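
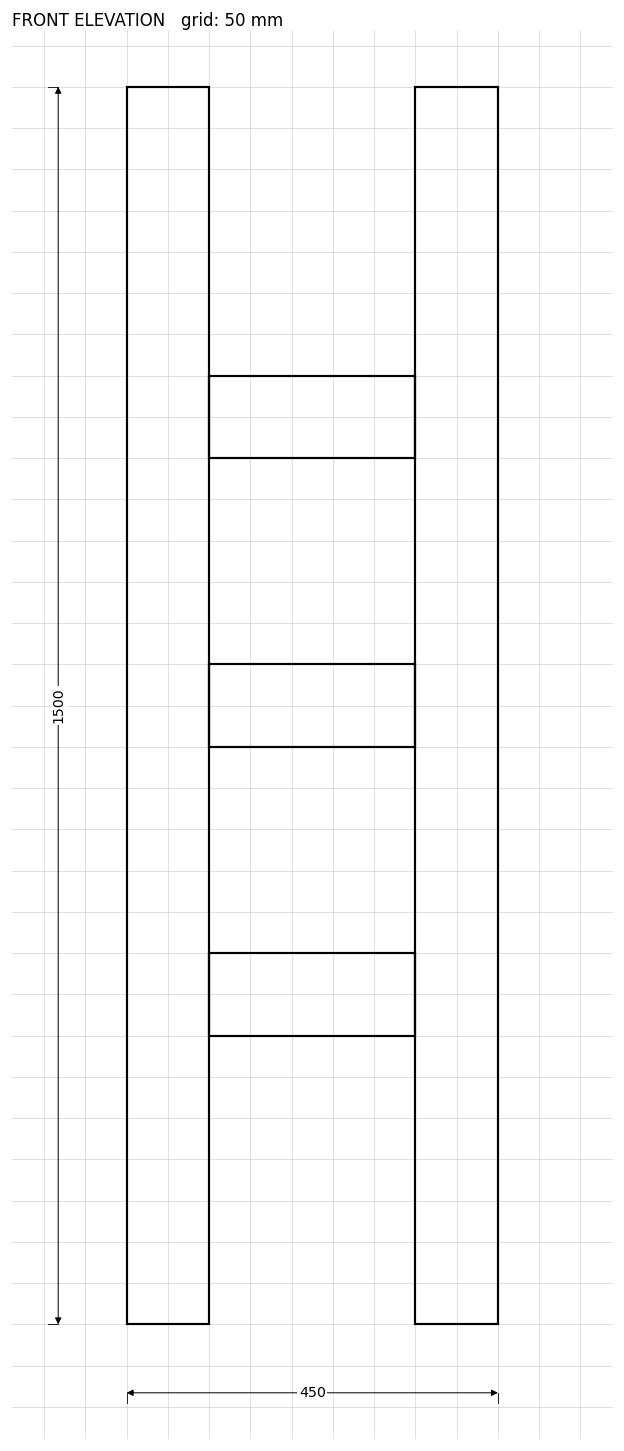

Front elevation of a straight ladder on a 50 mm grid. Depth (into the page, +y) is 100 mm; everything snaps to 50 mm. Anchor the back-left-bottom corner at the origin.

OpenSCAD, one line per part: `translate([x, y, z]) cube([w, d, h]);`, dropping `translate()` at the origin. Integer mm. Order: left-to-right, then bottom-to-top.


cube([100, 100, 1500]);
translate([100, 0, 350]) cube([250, 100, 100]);
translate([100, 0, 700]) cube([250, 100, 100]);
translate([100, 0, 1050]) cube([250, 100, 100]);
translate([350, 0, 0]) cube([100, 100, 1500]);


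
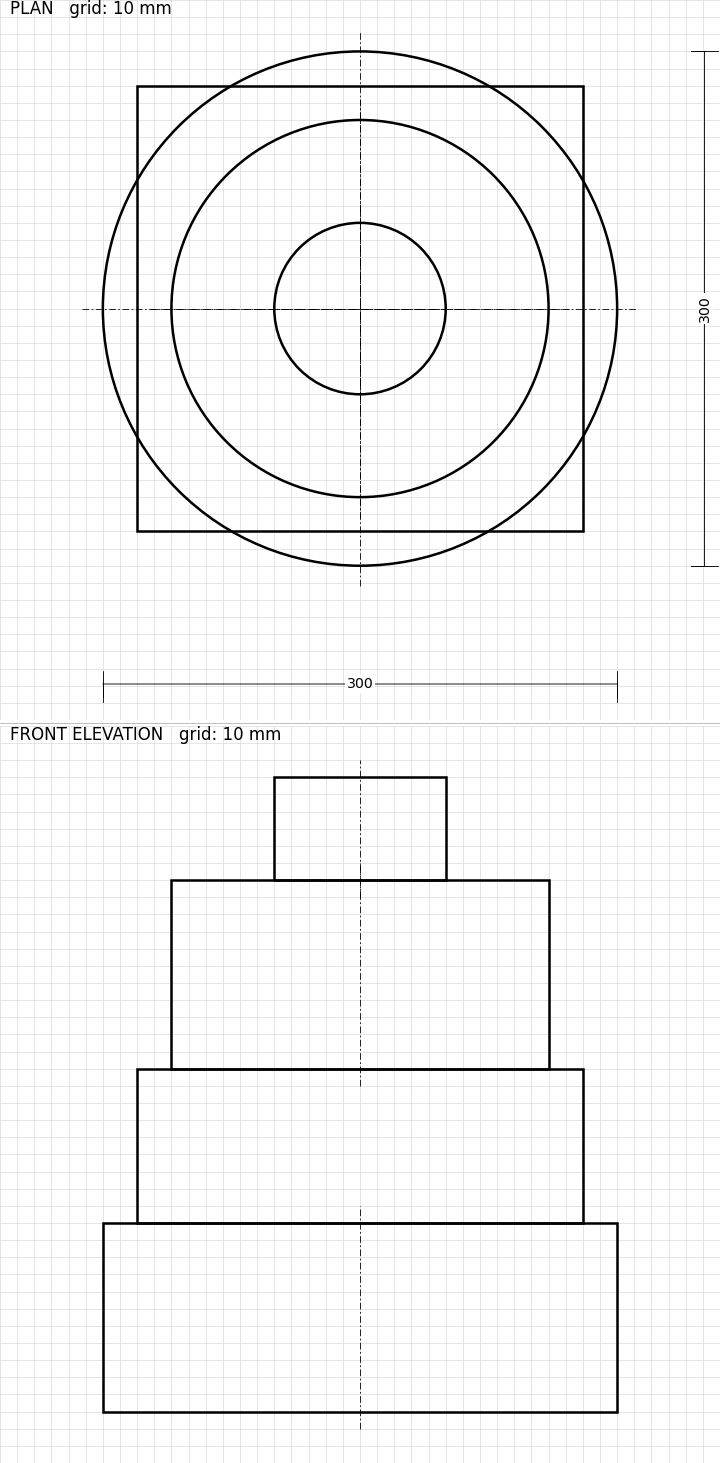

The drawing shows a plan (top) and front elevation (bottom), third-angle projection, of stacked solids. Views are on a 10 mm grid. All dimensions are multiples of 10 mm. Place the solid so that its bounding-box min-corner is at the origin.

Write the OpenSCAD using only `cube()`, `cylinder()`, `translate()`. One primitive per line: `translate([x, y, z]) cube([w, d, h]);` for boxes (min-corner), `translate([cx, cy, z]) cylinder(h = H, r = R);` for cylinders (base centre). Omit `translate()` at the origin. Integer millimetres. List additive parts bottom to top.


translate([150, 150, 0]) cylinder(h = 110, r = 150);
translate([20, 20, 110]) cube([260, 260, 90]);
translate([150, 150, 200]) cylinder(h = 110, r = 110);
translate([150, 150, 310]) cylinder(h = 60, r = 50);


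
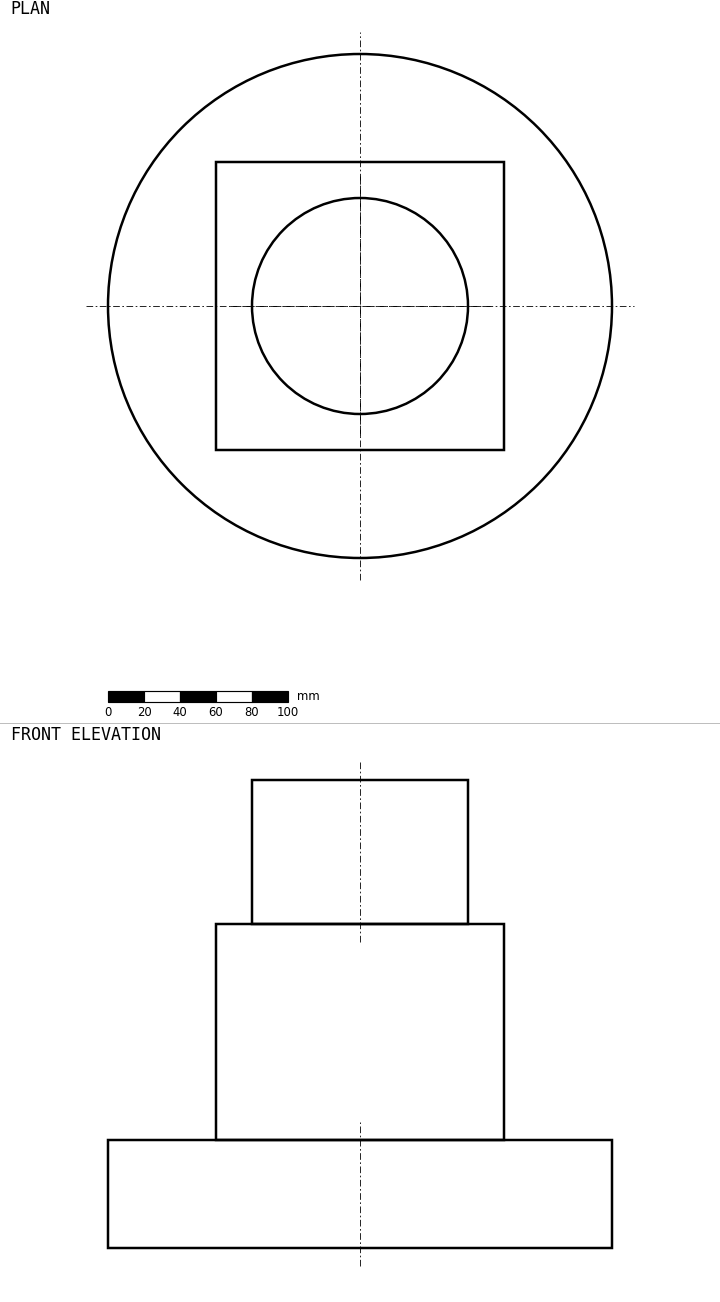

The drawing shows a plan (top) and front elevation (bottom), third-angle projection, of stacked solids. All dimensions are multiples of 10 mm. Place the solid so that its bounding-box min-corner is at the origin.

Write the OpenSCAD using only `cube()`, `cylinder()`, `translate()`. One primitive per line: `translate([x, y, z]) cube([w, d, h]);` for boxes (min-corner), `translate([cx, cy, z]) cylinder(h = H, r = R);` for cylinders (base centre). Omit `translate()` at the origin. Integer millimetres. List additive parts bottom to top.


translate([140, 140, 0]) cylinder(h = 60, r = 140);
translate([60, 60, 60]) cube([160, 160, 120]);
translate([140, 140, 180]) cylinder(h = 80, r = 60);


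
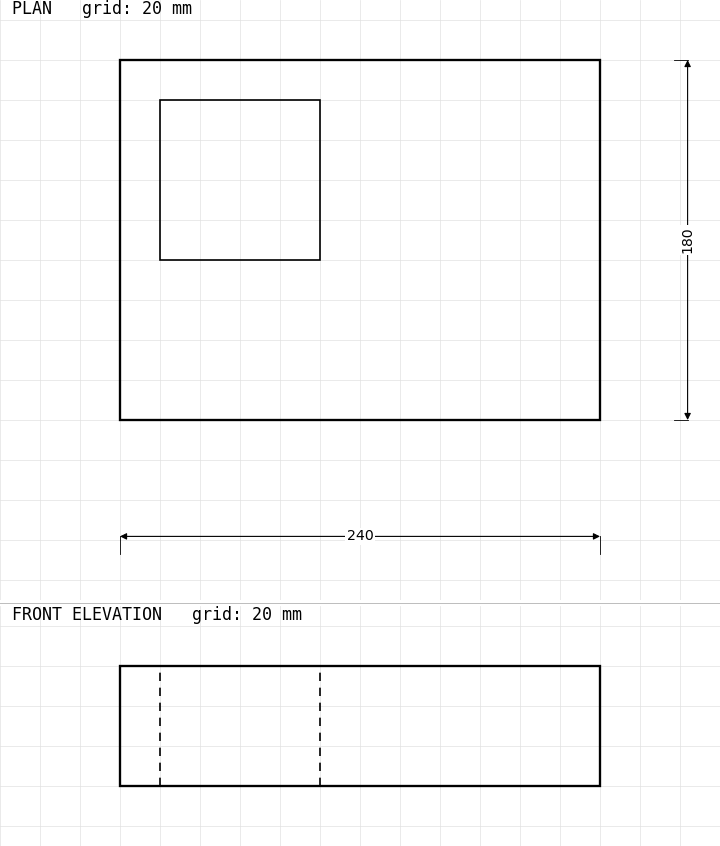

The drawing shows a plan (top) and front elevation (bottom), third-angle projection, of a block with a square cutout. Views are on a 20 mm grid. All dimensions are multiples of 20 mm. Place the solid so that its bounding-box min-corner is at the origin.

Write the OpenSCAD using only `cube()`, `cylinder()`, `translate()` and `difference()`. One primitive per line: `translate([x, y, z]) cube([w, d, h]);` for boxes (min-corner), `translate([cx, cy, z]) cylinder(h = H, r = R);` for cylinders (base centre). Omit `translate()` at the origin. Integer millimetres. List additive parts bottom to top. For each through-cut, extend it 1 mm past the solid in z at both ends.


difference() {
  cube([240, 180, 60]);
  translate([20, 80, -1]) cube([80, 80, 62]);
}


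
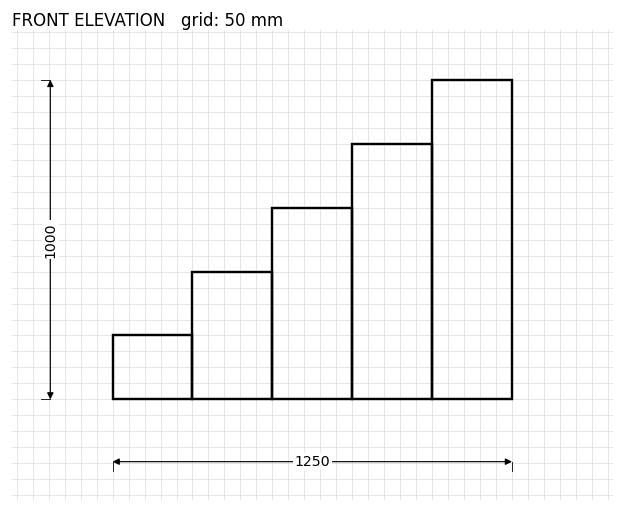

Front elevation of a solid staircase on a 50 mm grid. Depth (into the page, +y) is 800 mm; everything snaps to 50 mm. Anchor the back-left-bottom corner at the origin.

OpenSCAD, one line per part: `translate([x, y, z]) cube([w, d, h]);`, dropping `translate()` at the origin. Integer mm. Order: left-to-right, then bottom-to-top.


cube([250, 800, 200]);
translate([250, 0, 0]) cube([250, 800, 400]);
translate([500, 0, 0]) cube([250, 800, 600]);
translate([750, 0, 0]) cube([250, 800, 800]);
translate([1000, 0, 0]) cube([250, 800, 1000]);


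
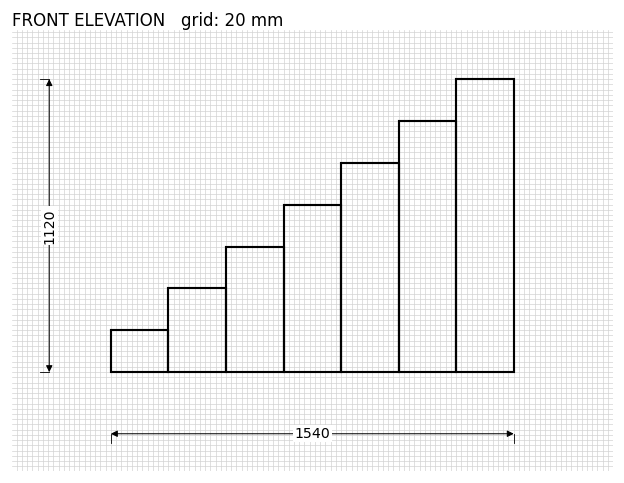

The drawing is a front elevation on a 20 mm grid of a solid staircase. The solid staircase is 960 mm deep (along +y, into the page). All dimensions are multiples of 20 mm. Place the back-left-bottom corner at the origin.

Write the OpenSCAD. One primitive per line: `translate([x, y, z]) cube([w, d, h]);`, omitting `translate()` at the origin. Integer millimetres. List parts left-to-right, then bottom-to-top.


cube([220, 960, 160]);
translate([220, 0, 0]) cube([220, 960, 320]);
translate([440, 0, 0]) cube([220, 960, 480]);
translate([660, 0, 0]) cube([220, 960, 640]);
translate([880, 0, 0]) cube([220, 960, 800]);
translate([1100, 0, 0]) cube([220, 960, 960]);
translate([1320, 0, 0]) cube([220, 960, 1120]);


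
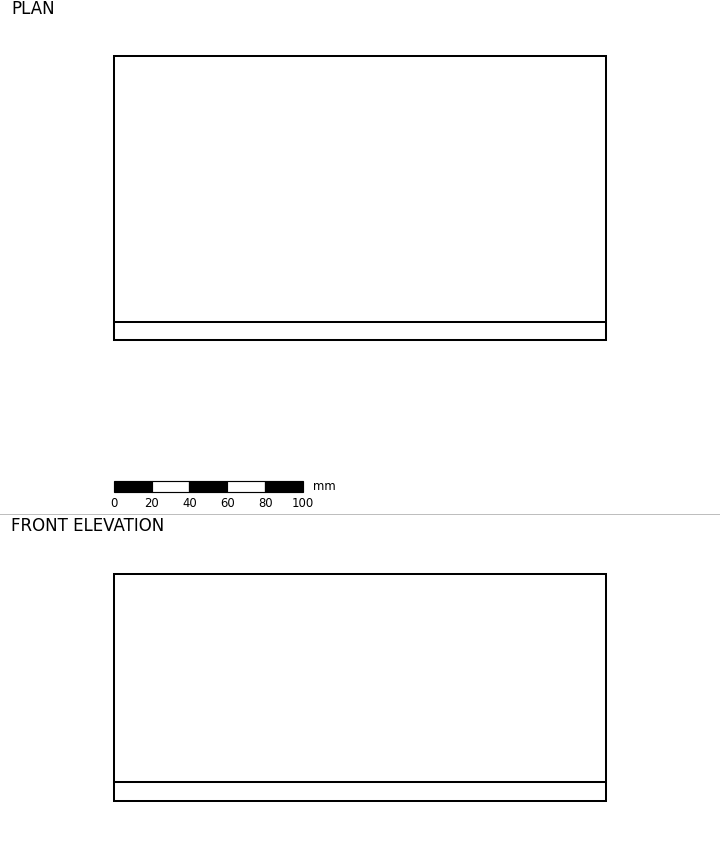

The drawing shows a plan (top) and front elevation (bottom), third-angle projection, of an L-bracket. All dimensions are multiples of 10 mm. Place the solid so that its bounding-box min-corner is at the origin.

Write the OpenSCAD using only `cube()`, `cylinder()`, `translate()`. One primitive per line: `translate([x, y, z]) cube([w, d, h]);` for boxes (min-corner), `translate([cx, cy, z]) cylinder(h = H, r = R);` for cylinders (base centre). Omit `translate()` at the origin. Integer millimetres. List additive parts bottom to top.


cube([260, 150, 10]);
translate([0, 0, 10]) cube([260, 10, 110]);


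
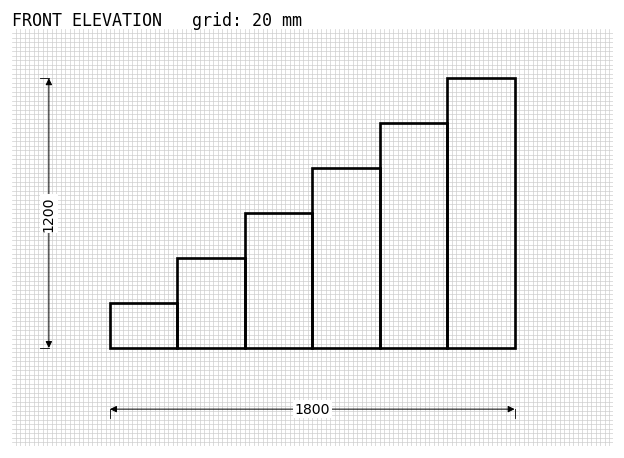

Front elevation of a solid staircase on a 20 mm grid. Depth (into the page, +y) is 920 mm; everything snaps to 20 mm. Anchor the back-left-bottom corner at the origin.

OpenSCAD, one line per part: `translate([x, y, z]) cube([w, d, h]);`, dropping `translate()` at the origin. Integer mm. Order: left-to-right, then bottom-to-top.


cube([300, 920, 200]);
translate([300, 0, 0]) cube([300, 920, 400]);
translate([600, 0, 0]) cube([300, 920, 600]);
translate([900, 0, 0]) cube([300, 920, 800]);
translate([1200, 0, 0]) cube([300, 920, 1000]);
translate([1500, 0, 0]) cube([300, 920, 1200]);


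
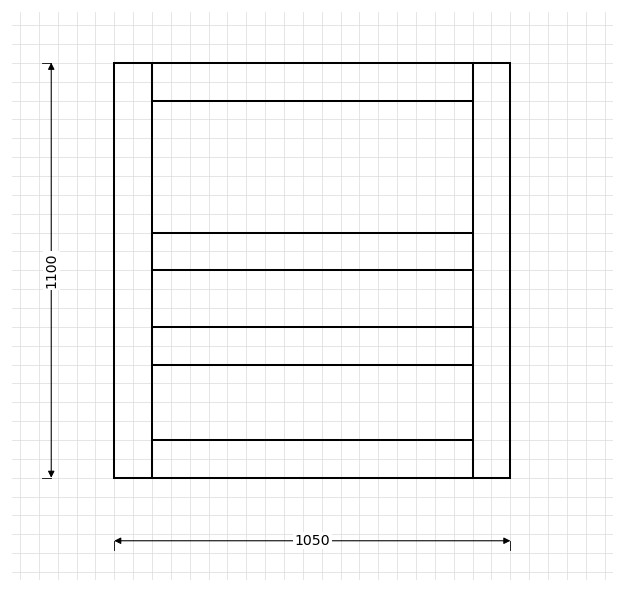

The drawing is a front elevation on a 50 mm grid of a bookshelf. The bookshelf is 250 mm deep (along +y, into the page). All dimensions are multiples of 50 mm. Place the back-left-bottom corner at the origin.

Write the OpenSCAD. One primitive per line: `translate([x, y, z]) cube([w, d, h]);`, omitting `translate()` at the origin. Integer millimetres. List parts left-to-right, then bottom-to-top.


cube([100, 250, 1100]);
translate([100, 0, 0]) cube([850, 250, 100]);
translate([100, 0, 300]) cube([850, 250, 100]);
translate([100, 0, 550]) cube([850, 250, 100]);
translate([100, 0, 1000]) cube([850, 250, 100]);
translate([950, 0, 0]) cube([100, 250, 1100]);


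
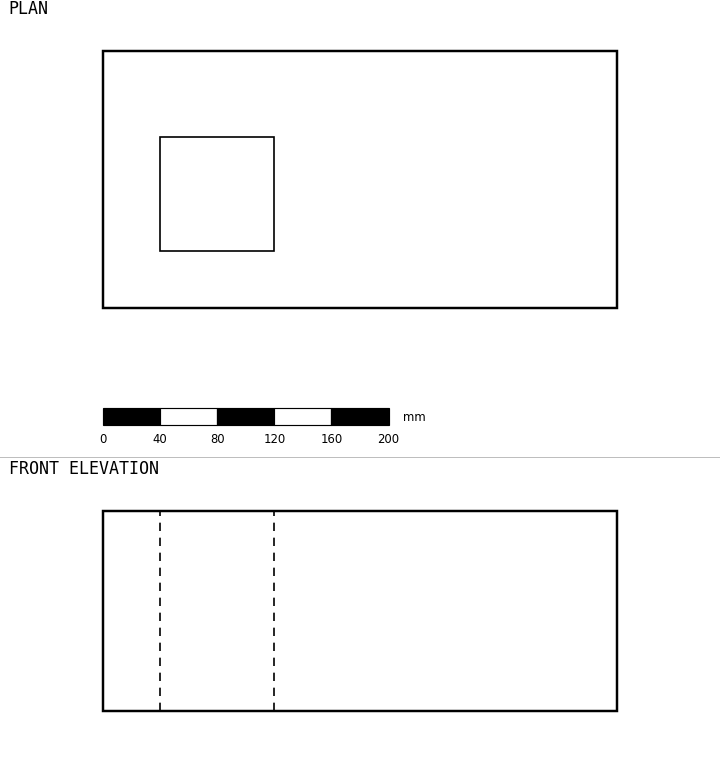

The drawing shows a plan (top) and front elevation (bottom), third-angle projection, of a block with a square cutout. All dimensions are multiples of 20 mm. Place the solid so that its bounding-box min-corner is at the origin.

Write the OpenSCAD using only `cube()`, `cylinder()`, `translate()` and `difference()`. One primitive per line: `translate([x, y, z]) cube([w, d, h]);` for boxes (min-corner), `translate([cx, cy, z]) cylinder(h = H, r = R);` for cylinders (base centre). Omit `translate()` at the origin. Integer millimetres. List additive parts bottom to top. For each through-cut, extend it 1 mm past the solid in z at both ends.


difference() {
  cube([360, 180, 140]);
  translate([40, 40, -1]) cube([80, 80, 142]);
}


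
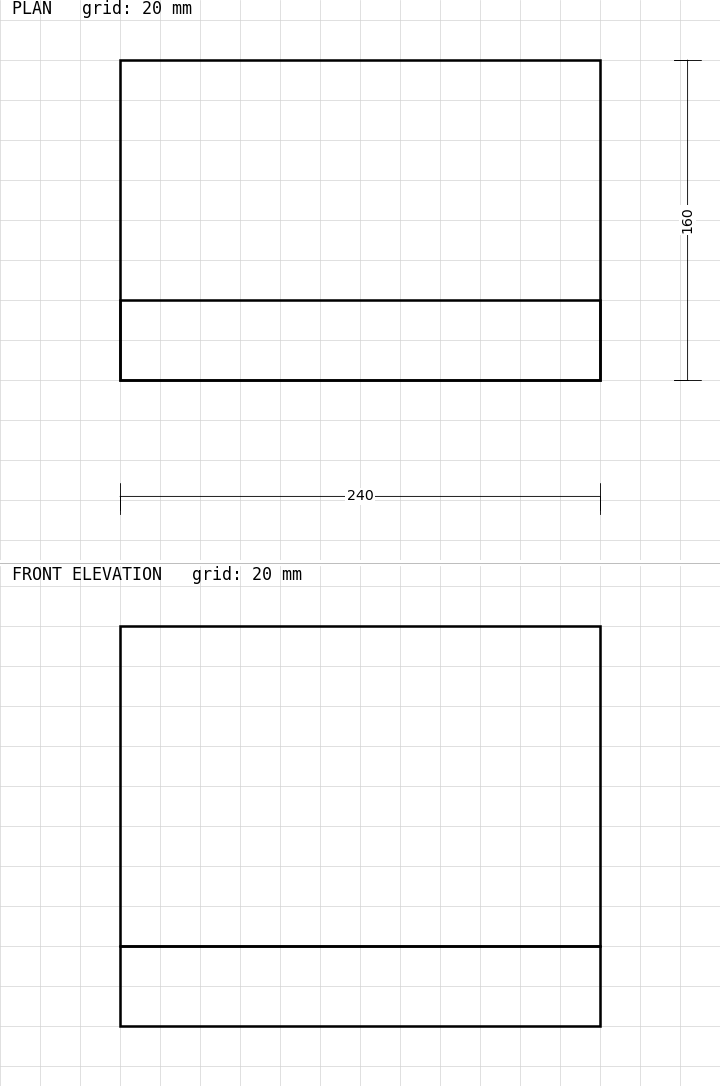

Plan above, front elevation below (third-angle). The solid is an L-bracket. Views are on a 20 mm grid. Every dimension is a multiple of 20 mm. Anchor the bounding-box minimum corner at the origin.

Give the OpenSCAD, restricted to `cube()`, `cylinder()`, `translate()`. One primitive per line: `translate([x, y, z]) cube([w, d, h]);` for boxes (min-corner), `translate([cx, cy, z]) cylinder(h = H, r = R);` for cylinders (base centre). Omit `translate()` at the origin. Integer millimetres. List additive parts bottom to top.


cube([240, 160, 40]);
translate([0, 0, 40]) cube([240, 40, 160]);


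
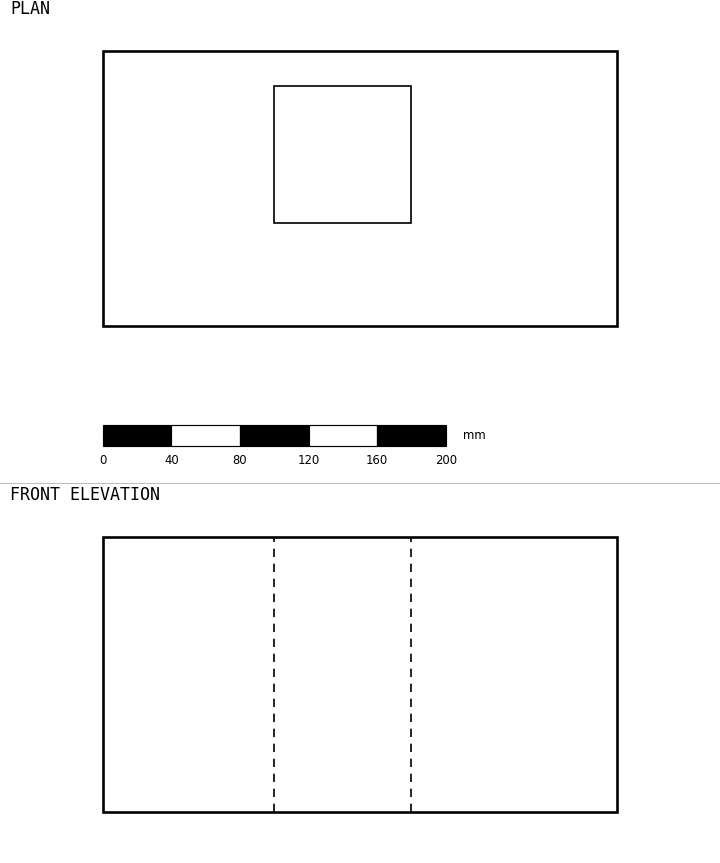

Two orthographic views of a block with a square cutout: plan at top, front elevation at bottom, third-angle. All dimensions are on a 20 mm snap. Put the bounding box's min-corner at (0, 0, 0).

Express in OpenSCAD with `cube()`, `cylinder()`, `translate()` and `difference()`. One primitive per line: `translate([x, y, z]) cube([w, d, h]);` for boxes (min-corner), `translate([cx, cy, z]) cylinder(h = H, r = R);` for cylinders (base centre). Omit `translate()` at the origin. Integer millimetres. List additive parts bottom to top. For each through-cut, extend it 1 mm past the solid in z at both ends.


difference() {
  cube([300, 160, 160]);
  translate([100, 60, -1]) cube([80, 80, 162]);
}


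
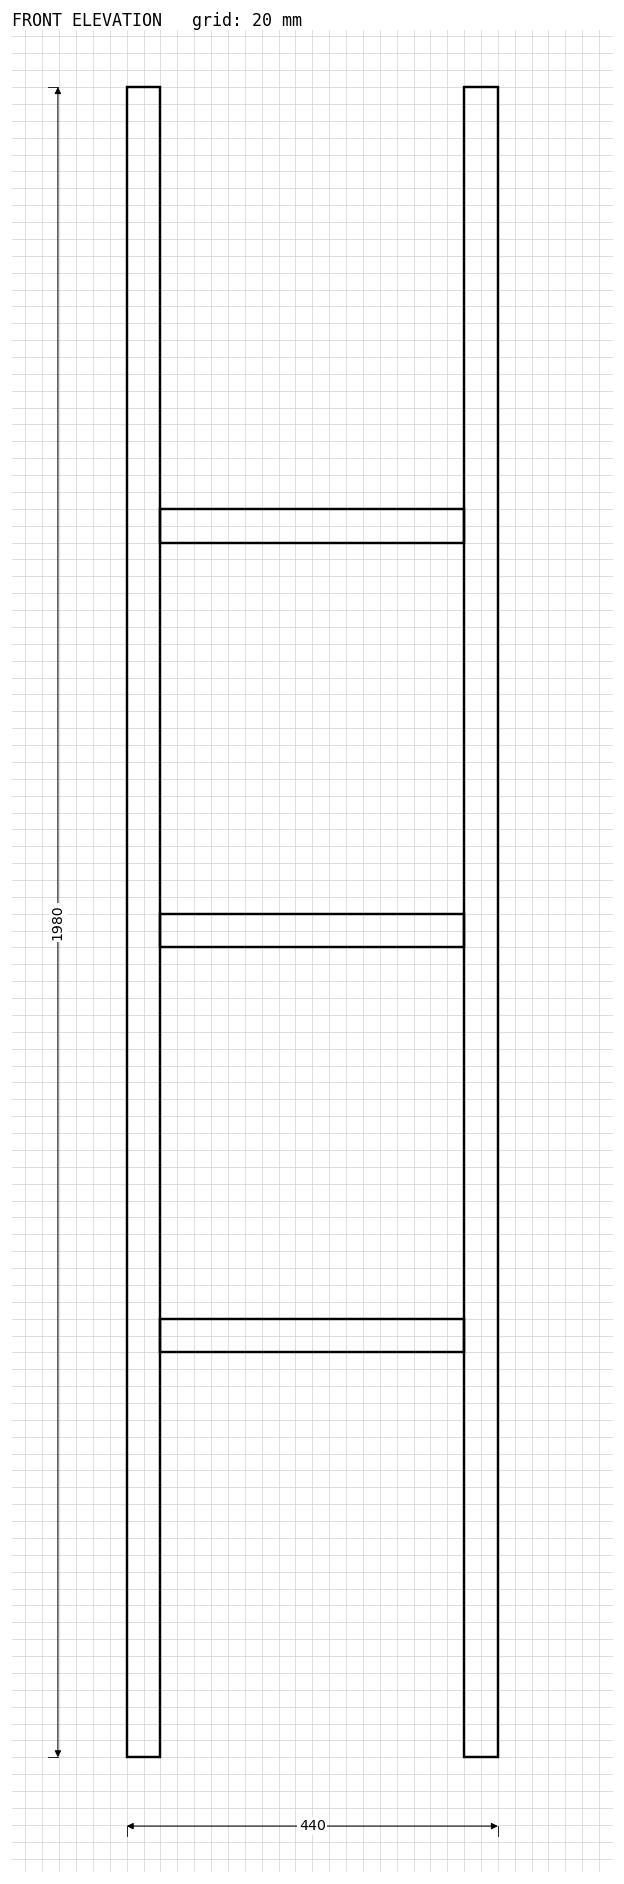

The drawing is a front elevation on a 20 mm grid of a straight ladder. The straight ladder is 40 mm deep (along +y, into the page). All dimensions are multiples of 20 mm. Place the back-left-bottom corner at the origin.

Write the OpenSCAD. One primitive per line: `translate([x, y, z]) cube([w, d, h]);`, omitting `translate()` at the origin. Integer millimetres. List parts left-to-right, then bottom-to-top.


cube([40, 40, 1980]);
translate([40, 0, 480]) cube([360, 40, 40]);
translate([40, 0, 960]) cube([360, 40, 40]);
translate([40, 0, 1440]) cube([360, 40, 40]);
translate([400, 0, 0]) cube([40, 40, 1980]);


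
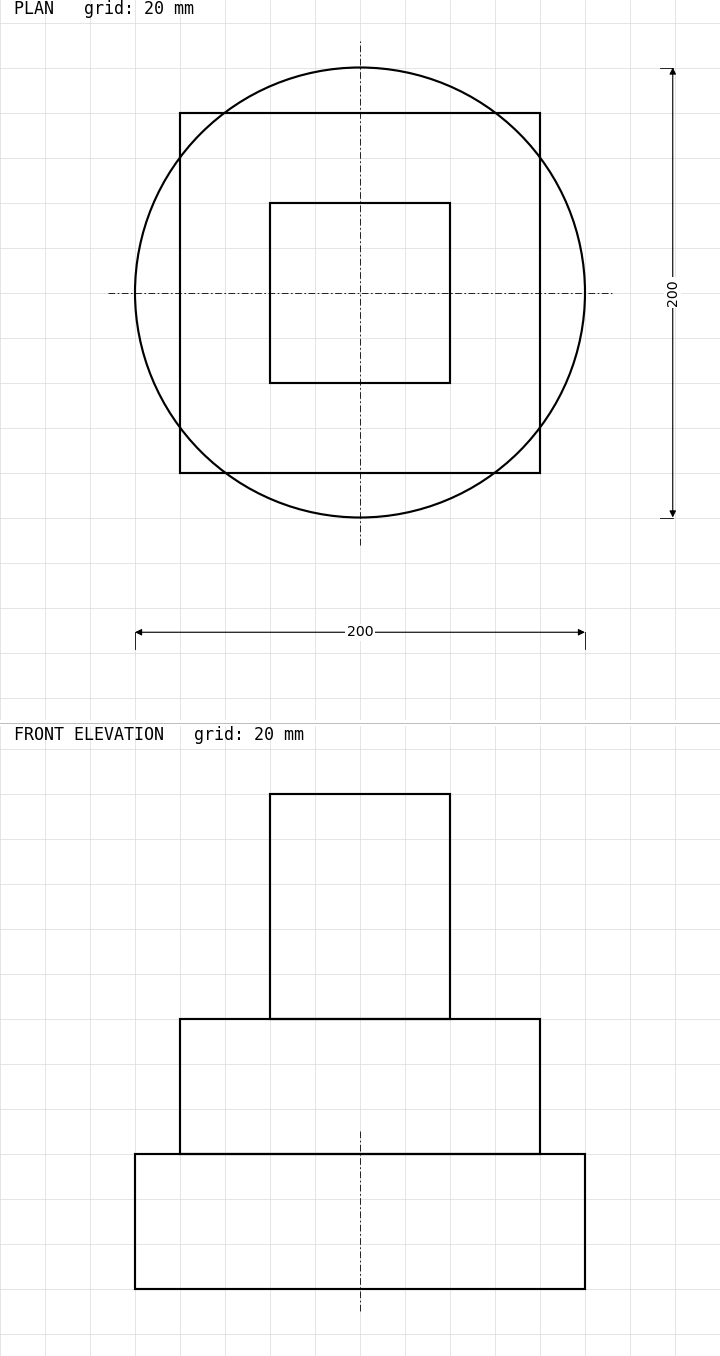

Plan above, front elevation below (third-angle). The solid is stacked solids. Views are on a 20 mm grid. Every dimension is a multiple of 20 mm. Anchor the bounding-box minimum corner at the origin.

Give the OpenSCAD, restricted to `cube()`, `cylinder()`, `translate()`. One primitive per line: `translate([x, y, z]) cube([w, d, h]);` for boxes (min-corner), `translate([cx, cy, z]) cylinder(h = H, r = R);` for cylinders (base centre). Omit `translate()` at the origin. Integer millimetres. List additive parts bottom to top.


translate([100, 100, 0]) cylinder(h = 60, r = 100);
translate([20, 20, 60]) cube([160, 160, 60]);
translate([60, 60, 120]) cube([80, 80, 100]);


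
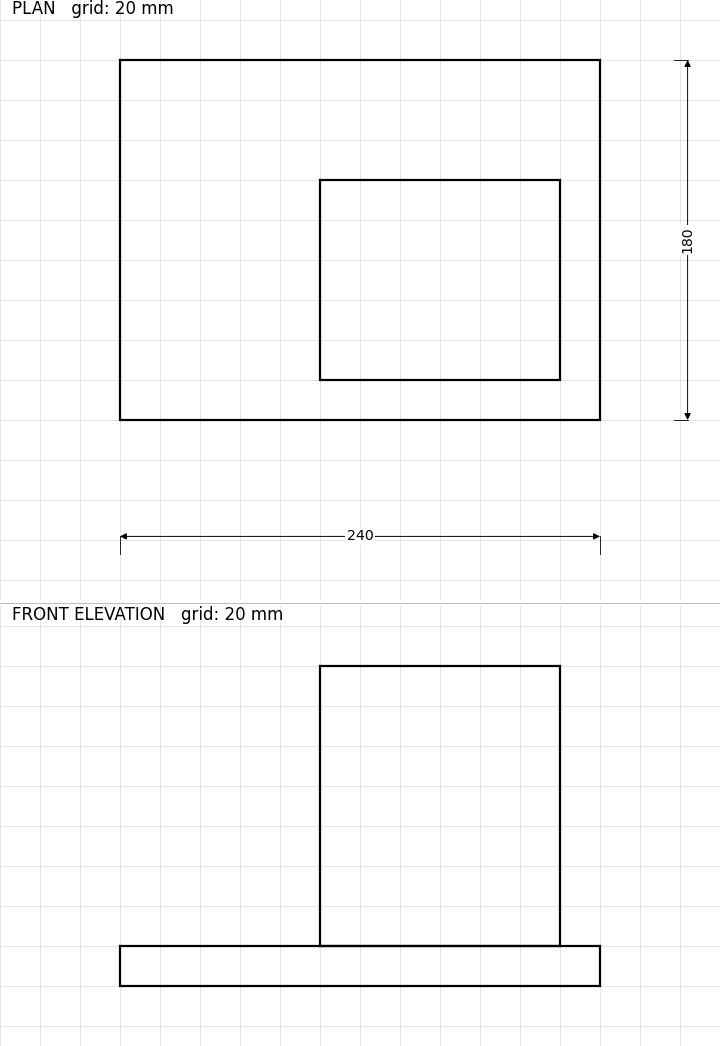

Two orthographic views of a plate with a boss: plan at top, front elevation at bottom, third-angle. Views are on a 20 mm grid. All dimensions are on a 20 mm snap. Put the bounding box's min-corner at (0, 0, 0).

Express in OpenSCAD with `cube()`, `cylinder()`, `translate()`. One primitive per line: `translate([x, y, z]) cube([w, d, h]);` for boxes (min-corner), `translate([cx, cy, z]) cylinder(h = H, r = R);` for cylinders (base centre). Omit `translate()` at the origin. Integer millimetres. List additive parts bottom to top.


cube([240, 180, 20]);
translate([100, 20, 20]) cube([120, 100, 140]);


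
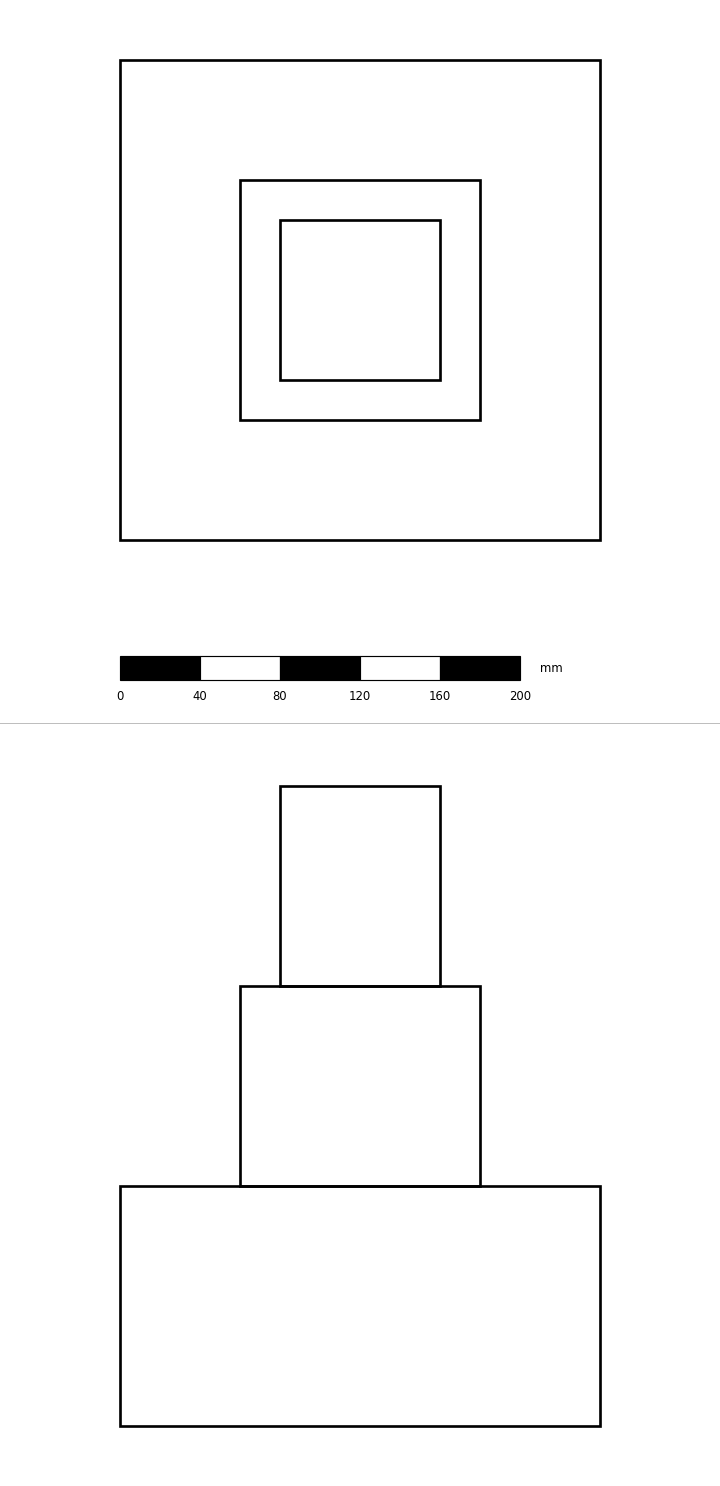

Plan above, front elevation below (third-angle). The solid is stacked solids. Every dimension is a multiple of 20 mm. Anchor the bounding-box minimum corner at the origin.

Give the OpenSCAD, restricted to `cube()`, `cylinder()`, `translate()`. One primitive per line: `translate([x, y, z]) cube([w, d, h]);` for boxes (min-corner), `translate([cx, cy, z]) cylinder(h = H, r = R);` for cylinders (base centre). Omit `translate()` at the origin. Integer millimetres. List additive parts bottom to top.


cube([240, 240, 120]);
translate([60, 60, 120]) cube([120, 120, 100]);
translate([80, 80, 220]) cube([80, 80, 100]);


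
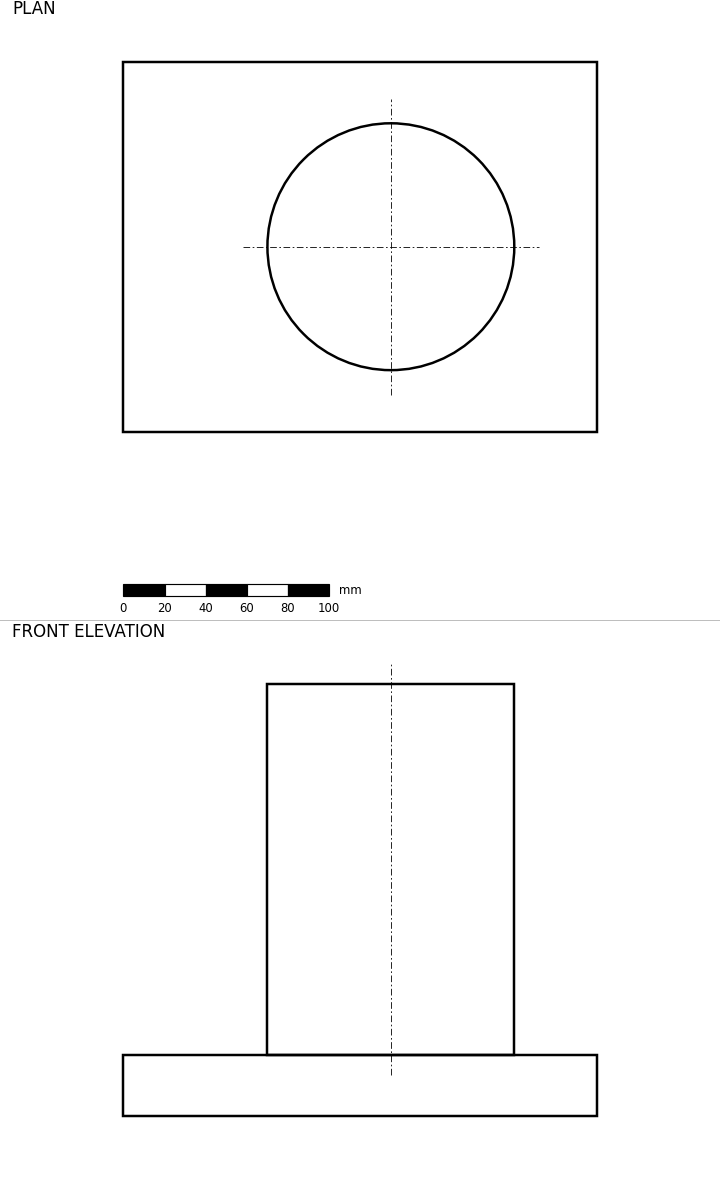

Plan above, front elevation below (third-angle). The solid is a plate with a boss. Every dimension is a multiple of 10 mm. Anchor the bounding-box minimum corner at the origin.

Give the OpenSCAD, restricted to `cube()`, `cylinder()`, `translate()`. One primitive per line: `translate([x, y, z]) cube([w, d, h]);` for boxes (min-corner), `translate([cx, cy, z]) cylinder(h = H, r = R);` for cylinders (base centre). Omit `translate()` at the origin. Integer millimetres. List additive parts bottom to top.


cube([230, 180, 30]);
translate([130, 90, 30]) cylinder(h = 180, r = 60);


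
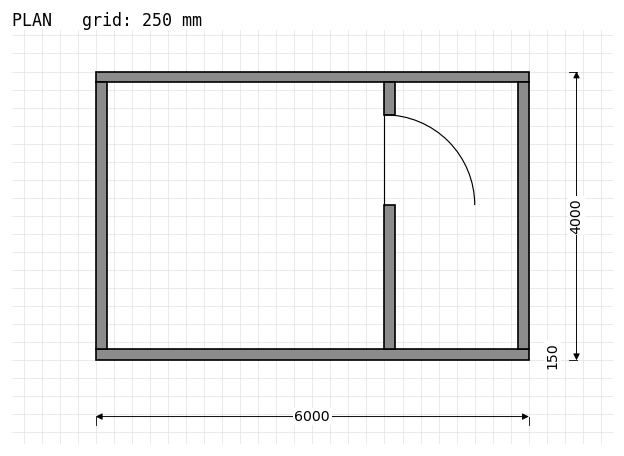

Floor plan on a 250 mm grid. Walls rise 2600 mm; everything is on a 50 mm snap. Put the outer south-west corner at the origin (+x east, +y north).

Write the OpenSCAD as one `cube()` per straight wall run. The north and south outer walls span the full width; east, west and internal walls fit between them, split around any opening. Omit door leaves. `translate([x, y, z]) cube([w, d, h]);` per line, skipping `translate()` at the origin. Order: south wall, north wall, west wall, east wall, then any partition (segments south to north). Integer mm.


cube([6000, 150, 2600]);
translate([0, 3850, 0]) cube([6000, 150, 2600]);
translate([0, 150, 0]) cube([150, 3700, 2600]);
translate([5850, 150, 0]) cube([150, 3700, 2600]);
translate([4000, 150, 0]) cube([150, 2000, 2600]);
translate([4000, 3400, 0]) cube([150, 450, 2600]);


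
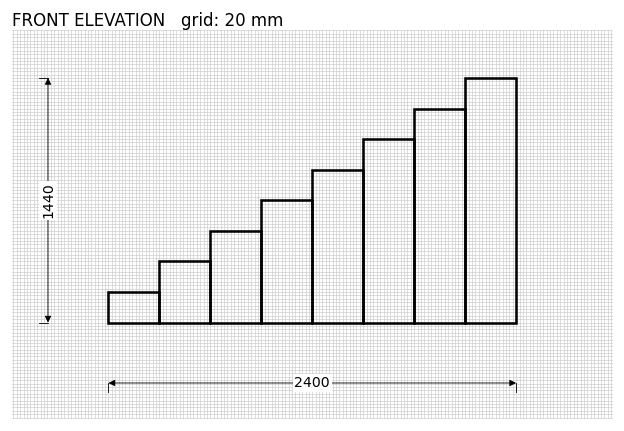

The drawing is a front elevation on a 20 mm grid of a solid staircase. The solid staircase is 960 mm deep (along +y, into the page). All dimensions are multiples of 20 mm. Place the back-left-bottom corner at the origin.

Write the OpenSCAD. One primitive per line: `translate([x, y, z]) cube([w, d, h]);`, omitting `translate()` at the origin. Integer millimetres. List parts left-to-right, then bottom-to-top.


cube([300, 960, 180]);
translate([300, 0, 0]) cube([300, 960, 360]);
translate([600, 0, 0]) cube([300, 960, 540]);
translate([900, 0, 0]) cube([300, 960, 720]);
translate([1200, 0, 0]) cube([300, 960, 900]);
translate([1500, 0, 0]) cube([300, 960, 1080]);
translate([1800, 0, 0]) cube([300, 960, 1260]);
translate([2100, 0, 0]) cube([300, 960, 1440]);


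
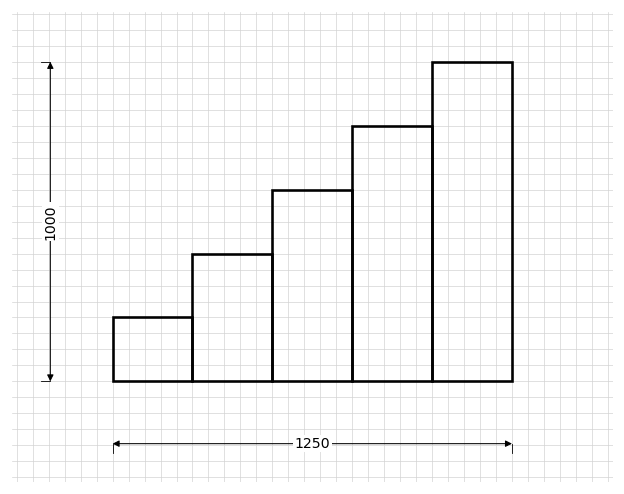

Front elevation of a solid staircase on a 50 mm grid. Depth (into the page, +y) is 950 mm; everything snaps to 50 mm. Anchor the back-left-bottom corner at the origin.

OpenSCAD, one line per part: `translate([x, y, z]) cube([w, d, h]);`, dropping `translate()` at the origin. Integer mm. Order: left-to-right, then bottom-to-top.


cube([250, 950, 200]);
translate([250, 0, 0]) cube([250, 950, 400]);
translate([500, 0, 0]) cube([250, 950, 600]);
translate([750, 0, 0]) cube([250, 950, 800]);
translate([1000, 0, 0]) cube([250, 950, 1000]);


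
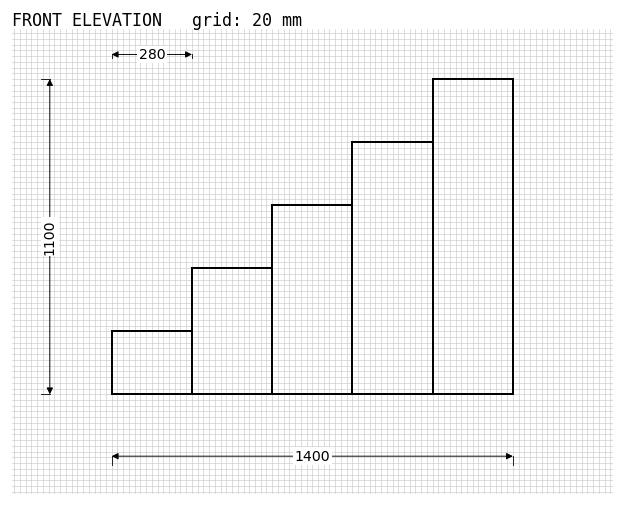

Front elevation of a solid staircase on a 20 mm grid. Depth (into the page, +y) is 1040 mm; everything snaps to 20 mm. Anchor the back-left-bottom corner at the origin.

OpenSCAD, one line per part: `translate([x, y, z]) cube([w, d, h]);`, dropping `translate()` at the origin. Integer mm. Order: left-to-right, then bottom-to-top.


cube([280, 1040, 220]);
translate([280, 0, 0]) cube([280, 1040, 440]);
translate([560, 0, 0]) cube([280, 1040, 660]);
translate([840, 0, 0]) cube([280, 1040, 880]);
translate([1120, 0, 0]) cube([280, 1040, 1100]);


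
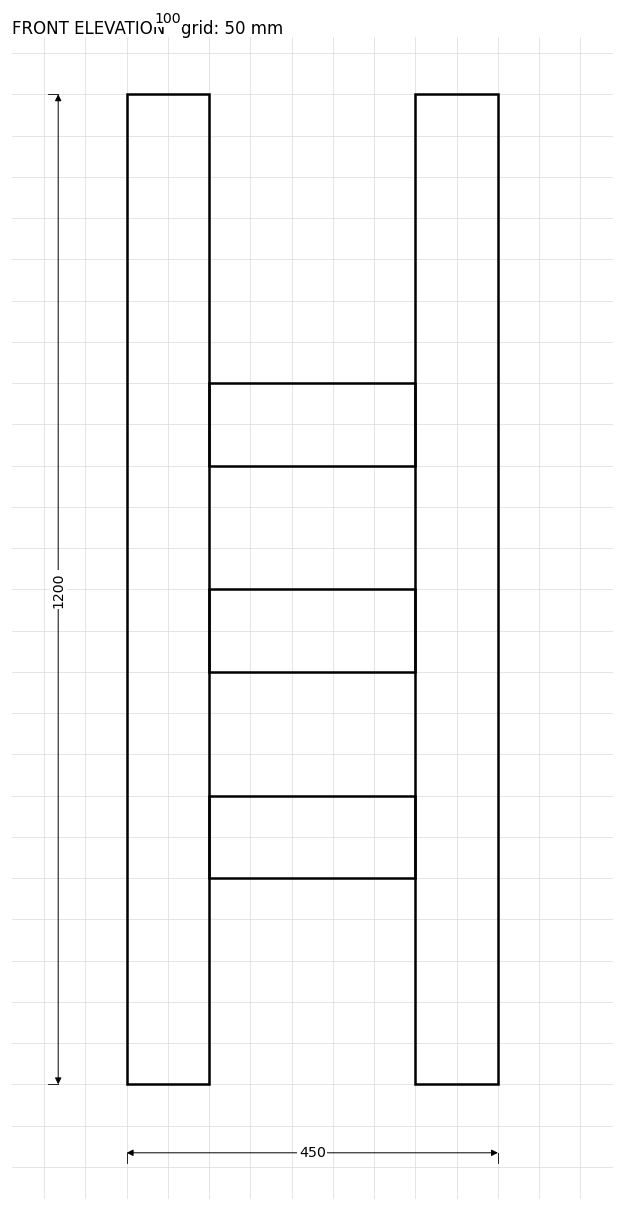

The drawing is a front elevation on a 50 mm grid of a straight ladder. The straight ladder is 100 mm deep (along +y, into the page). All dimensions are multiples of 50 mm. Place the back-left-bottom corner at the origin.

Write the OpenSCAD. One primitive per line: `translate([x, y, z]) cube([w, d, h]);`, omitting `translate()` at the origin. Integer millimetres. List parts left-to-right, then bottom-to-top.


cube([100, 100, 1200]);
translate([100, 0, 250]) cube([250, 100, 100]);
translate([100, 0, 500]) cube([250, 100, 100]);
translate([100, 0, 750]) cube([250, 100, 100]);
translate([350, 0, 0]) cube([100, 100, 1200]);


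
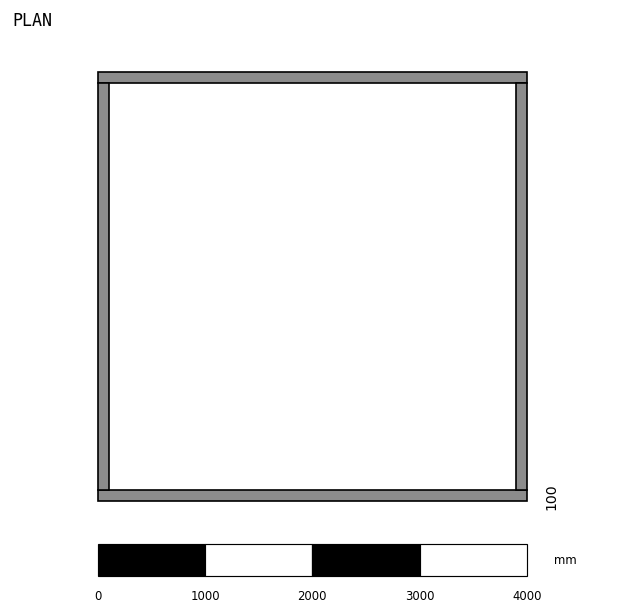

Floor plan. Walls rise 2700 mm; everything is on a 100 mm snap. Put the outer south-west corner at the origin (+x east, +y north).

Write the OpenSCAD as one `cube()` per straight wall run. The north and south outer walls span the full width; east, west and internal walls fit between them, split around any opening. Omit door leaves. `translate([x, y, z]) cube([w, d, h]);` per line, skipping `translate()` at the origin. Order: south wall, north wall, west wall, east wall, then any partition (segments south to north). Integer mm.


cube([4000, 100, 2700]);
translate([0, 3900, 0]) cube([4000, 100, 2700]);
translate([0, 100, 0]) cube([100, 3800, 2700]);
translate([3900, 100, 0]) cube([100, 3800, 2700]);


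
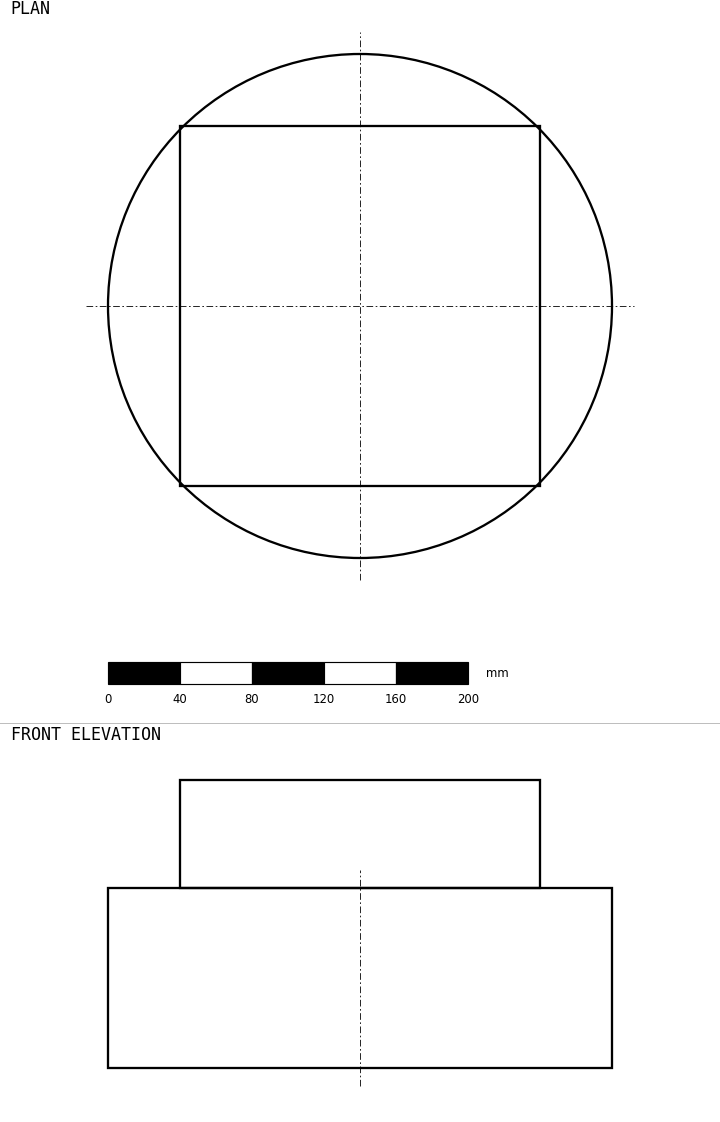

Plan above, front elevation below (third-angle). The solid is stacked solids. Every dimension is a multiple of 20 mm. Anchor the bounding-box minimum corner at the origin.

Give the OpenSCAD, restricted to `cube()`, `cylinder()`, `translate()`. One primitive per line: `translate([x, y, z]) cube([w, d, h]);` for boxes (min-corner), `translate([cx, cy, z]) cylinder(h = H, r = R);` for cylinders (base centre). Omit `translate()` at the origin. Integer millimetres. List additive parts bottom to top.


translate([140, 140, 0]) cylinder(h = 100, r = 140);
translate([40, 40, 100]) cube([200, 200, 60]);


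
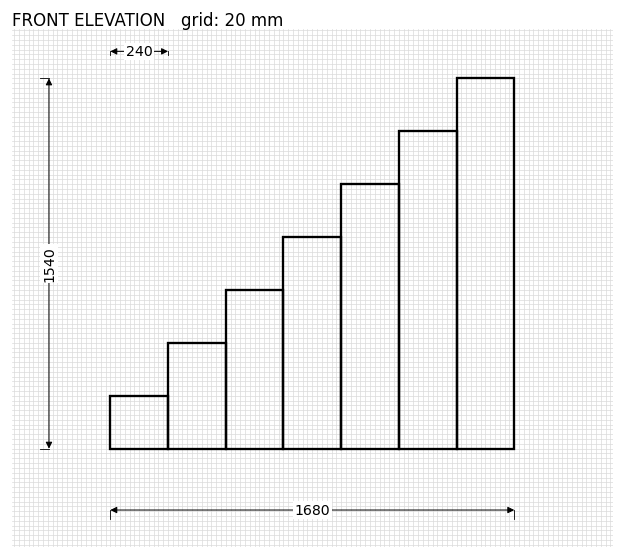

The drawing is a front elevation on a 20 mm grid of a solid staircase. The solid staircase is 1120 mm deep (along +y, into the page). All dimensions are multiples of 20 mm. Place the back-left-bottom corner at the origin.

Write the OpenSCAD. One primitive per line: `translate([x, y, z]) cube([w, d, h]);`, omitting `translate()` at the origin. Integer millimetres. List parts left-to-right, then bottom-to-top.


cube([240, 1120, 220]);
translate([240, 0, 0]) cube([240, 1120, 440]);
translate([480, 0, 0]) cube([240, 1120, 660]);
translate([720, 0, 0]) cube([240, 1120, 880]);
translate([960, 0, 0]) cube([240, 1120, 1100]);
translate([1200, 0, 0]) cube([240, 1120, 1320]);
translate([1440, 0, 0]) cube([240, 1120, 1540]);


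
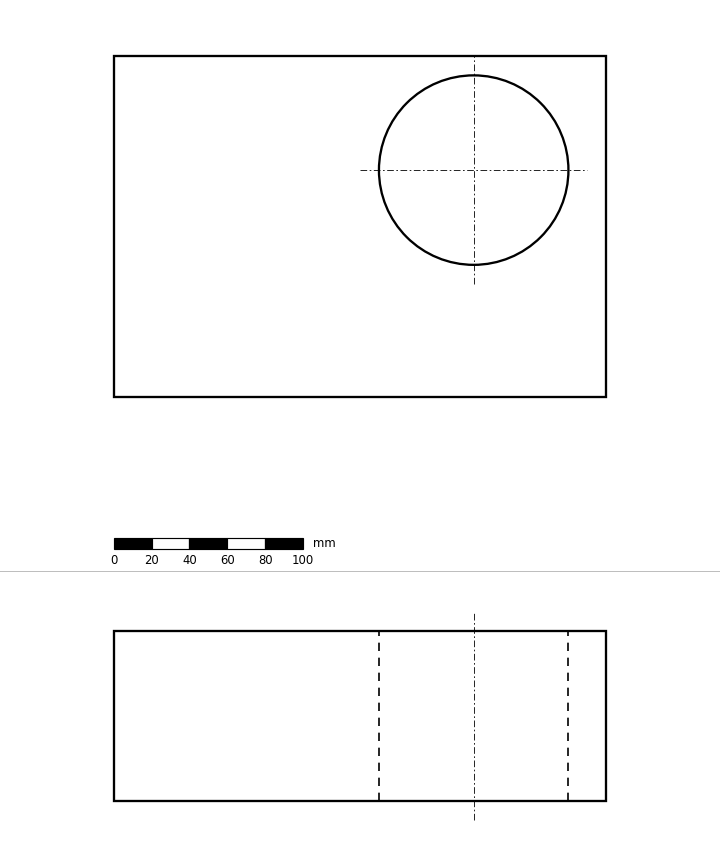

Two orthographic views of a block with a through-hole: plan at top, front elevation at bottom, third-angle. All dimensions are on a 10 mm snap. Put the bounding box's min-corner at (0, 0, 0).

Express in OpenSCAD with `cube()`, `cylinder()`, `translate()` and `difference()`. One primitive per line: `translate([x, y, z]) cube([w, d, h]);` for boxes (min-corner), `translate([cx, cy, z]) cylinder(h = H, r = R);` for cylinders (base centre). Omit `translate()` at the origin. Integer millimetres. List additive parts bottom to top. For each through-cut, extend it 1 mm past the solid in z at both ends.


difference() {
  cube([260, 180, 90]);
  translate([190, 120, -1]) cylinder(h = 92, r = 50);
}


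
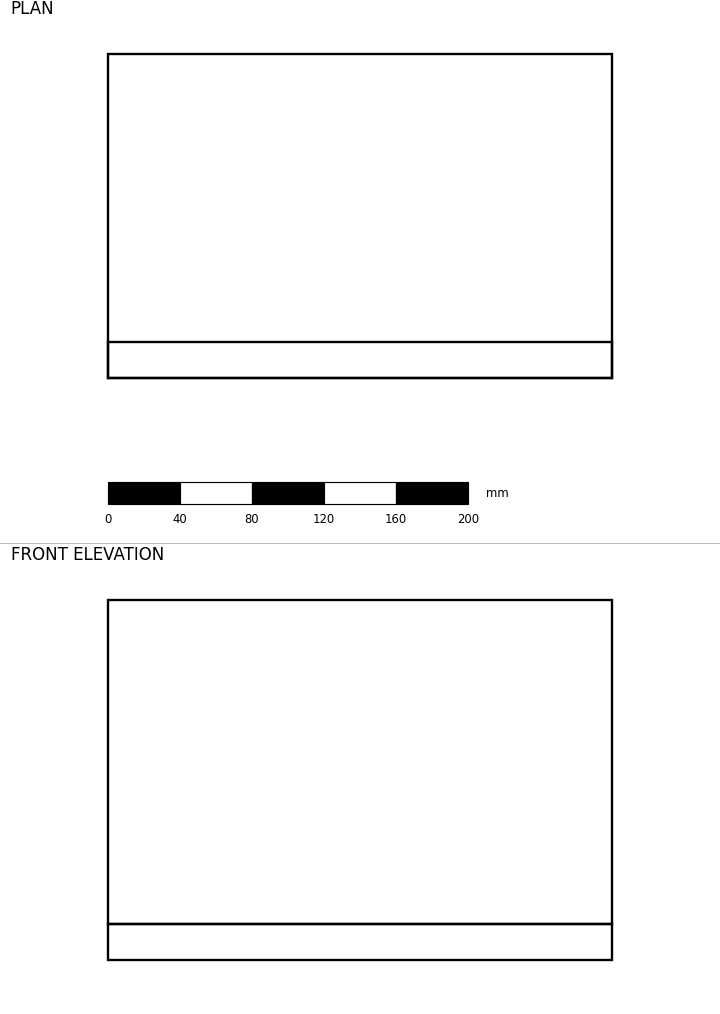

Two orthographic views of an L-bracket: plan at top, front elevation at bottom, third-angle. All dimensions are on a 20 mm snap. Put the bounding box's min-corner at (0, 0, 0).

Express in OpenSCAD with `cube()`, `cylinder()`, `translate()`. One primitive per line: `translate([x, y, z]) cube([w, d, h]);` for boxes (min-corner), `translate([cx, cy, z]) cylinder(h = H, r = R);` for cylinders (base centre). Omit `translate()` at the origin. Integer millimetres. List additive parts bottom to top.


cube([280, 180, 20]);
translate([0, 0, 20]) cube([280, 20, 180]);


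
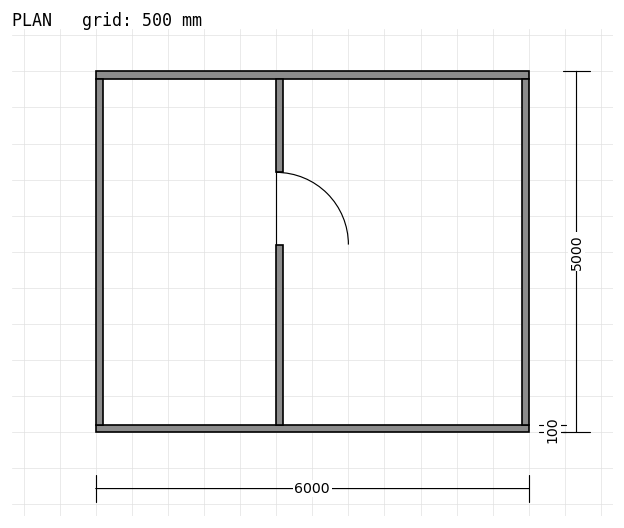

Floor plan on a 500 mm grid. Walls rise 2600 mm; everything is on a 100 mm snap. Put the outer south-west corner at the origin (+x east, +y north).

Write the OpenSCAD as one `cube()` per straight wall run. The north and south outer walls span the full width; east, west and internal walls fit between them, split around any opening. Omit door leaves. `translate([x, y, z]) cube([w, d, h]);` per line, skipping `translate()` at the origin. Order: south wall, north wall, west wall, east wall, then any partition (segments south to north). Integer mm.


cube([6000, 100, 2600]);
translate([0, 4900, 0]) cube([6000, 100, 2600]);
translate([0, 100, 0]) cube([100, 4800, 2600]);
translate([5900, 100, 0]) cube([100, 4800, 2600]);
translate([2500, 100, 0]) cube([100, 2500, 2600]);
translate([2500, 3600, 0]) cube([100, 1300, 2600]);


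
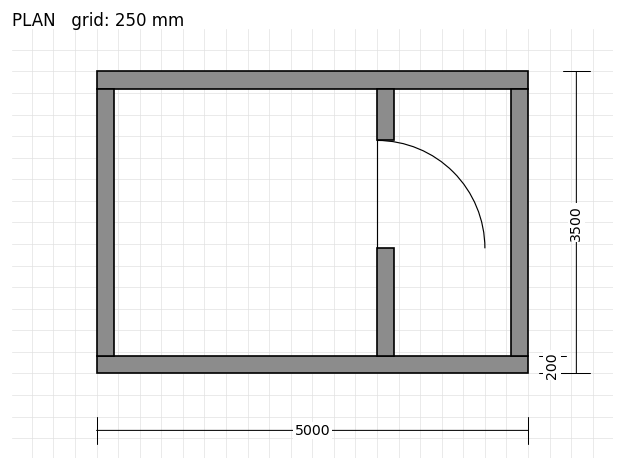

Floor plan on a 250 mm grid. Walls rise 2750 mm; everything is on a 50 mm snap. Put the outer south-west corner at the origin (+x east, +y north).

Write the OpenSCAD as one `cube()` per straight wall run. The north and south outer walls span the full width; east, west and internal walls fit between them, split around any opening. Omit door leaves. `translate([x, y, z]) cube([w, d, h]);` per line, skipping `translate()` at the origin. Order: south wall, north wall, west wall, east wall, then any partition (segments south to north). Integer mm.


cube([5000, 200, 2750]);
translate([0, 3300, 0]) cube([5000, 200, 2750]);
translate([0, 200, 0]) cube([200, 3100, 2750]);
translate([4800, 200, 0]) cube([200, 3100, 2750]);
translate([3250, 200, 0]) cube([200, 1250, 2750]);
translate([3250, 2700, 0]) cube([200, 600, 2750]);


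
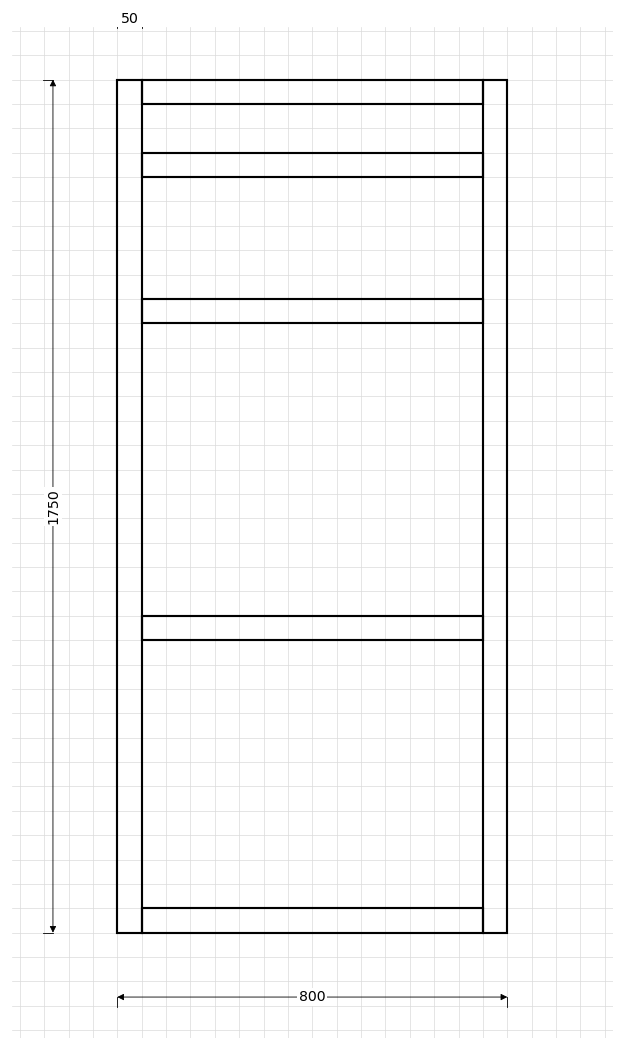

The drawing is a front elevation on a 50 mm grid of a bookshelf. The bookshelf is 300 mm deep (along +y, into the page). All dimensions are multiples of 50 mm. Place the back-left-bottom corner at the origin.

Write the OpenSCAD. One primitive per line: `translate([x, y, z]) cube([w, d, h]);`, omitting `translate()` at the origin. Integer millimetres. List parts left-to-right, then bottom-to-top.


cube([50, 300, 1750]);
translate([50, 0, 0]) cube([700, 300, 50]);
translate([50, 0, 600]) cube([700, 300, 50]);
translate([50, 0, 1250]) cube([700, 300, 50]);
translate([50, 0, 1550]) cube([700, 300, 50]);
translate([50, 0, 1700]) cube([700, 300, 50]);
translate([750, 0, 0]) cube([50, 300, 1750]);


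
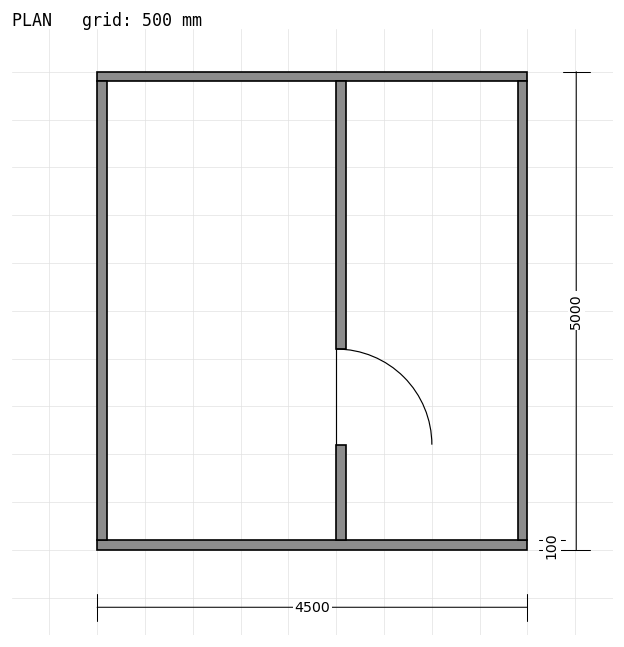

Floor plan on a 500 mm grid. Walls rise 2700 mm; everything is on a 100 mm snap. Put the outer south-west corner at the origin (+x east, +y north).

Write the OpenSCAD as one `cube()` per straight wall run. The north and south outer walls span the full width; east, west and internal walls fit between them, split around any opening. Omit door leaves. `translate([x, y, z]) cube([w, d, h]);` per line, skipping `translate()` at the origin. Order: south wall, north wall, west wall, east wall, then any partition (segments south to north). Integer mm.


cube([4500, 100, 2700]);
translate([0, 4900, 0]) cube([4500, 100, 2700]);
translate([0, 100, 0]) cube([100, 4800, 2700]);
translate([4400, 100, 0]) cube([100, 4800, 2700]);
translate([2500, 100, 0]) cube([100, 1000, 2700]);
translate([2500, 2100, 0]) cube([100, 2800, 2700]);


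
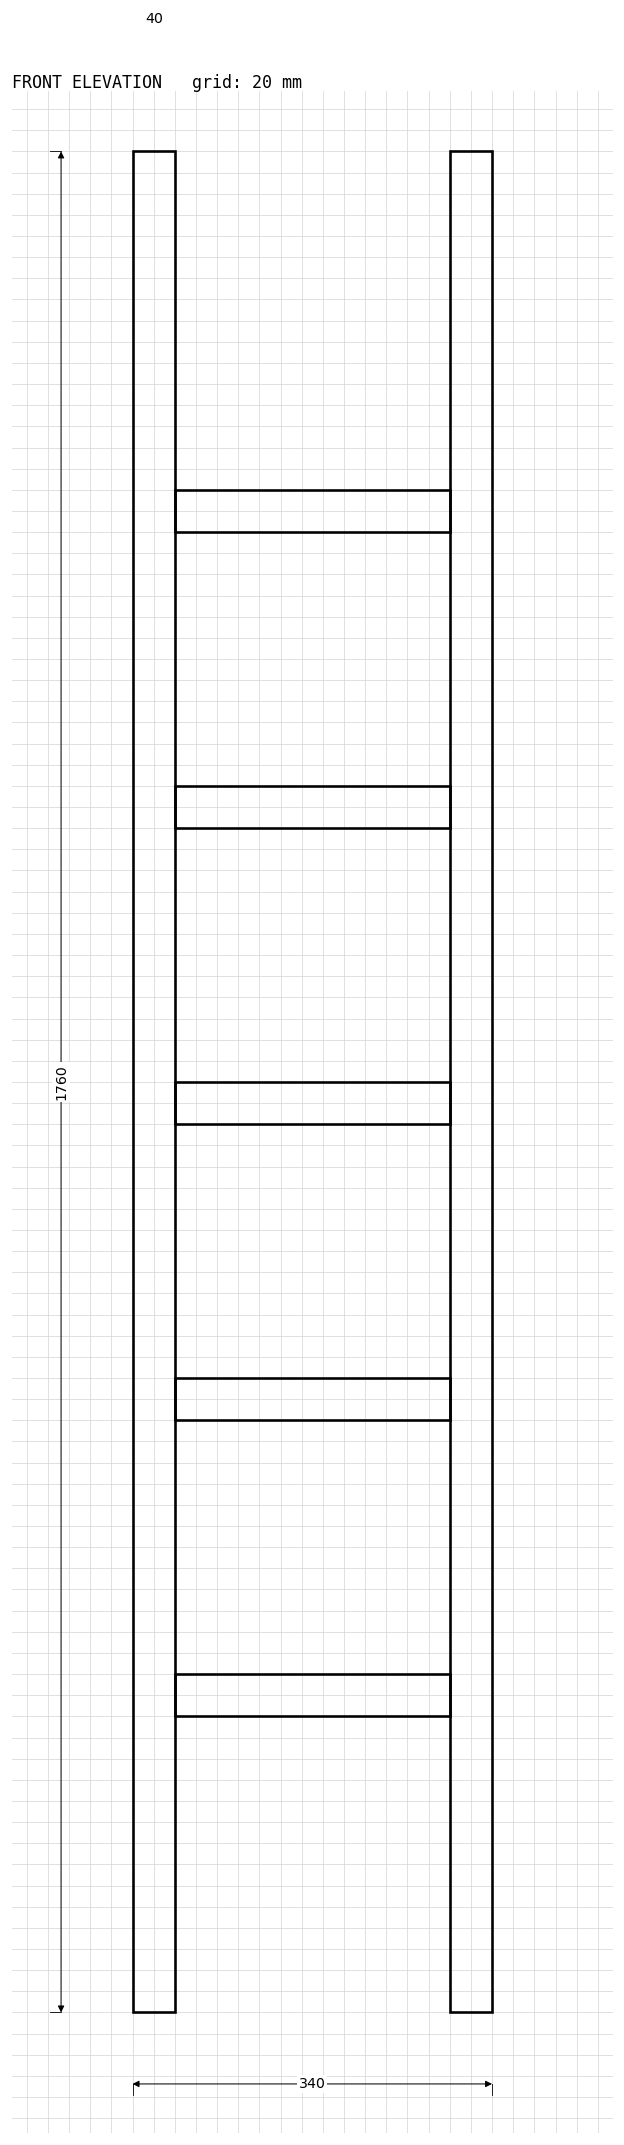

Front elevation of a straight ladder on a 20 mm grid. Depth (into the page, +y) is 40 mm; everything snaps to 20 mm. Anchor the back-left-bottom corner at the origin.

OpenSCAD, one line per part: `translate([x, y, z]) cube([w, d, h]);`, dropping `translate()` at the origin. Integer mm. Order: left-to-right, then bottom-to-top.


cube([40, 40, 1760]);
translate([40, 0, 280]) cube([260, 40, 40]);
translate([40, 0, 560]) cube([260, 40, 40]);
translate([40, 0, 840]) cube([260, 40, 40]);
translate([40, 0, 1120]) cube([260, 40, 40]);
translate([40, 0, 1400]) cube([260, 40, 40]);
translate([300, 0, 0]) cube([40, 40, 1760]);


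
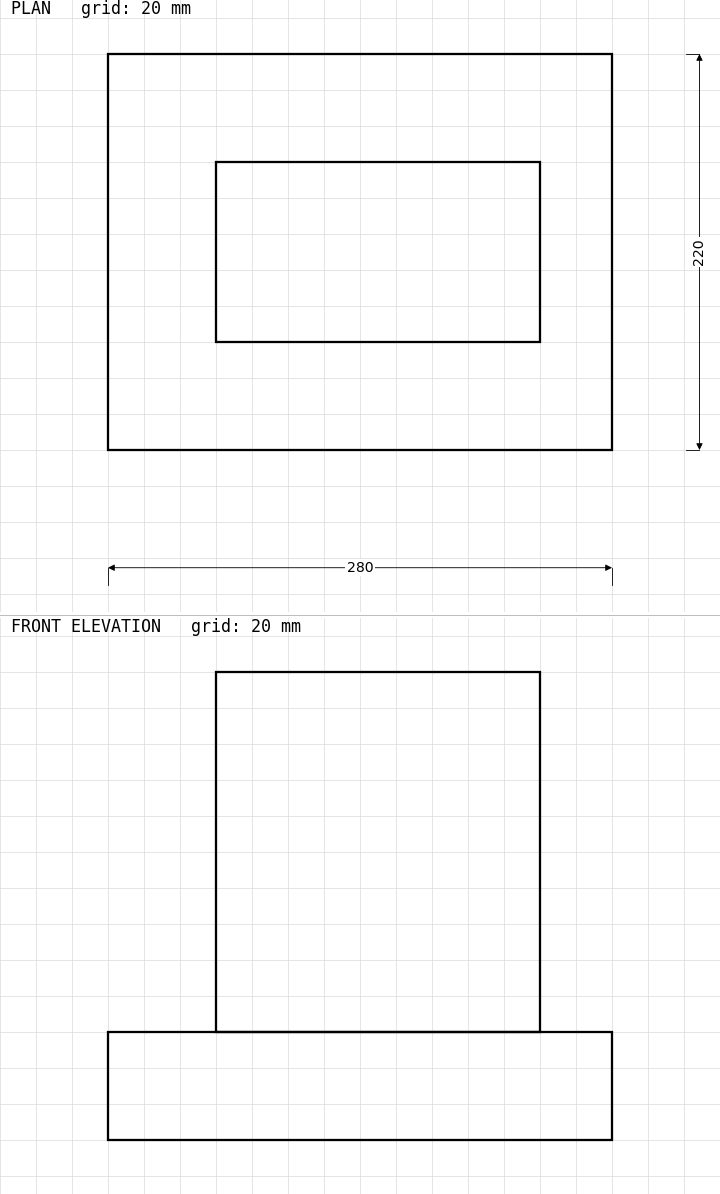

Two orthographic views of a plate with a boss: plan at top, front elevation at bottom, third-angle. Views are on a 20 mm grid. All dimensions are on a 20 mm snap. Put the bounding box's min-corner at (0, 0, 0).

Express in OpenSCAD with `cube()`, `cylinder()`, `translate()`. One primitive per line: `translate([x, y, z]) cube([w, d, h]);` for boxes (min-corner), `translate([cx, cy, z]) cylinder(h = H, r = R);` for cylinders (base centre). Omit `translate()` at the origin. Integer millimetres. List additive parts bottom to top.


cube([280, 220, 60]);
translate([60, 60, 60]) cube([180, 100, 200]);


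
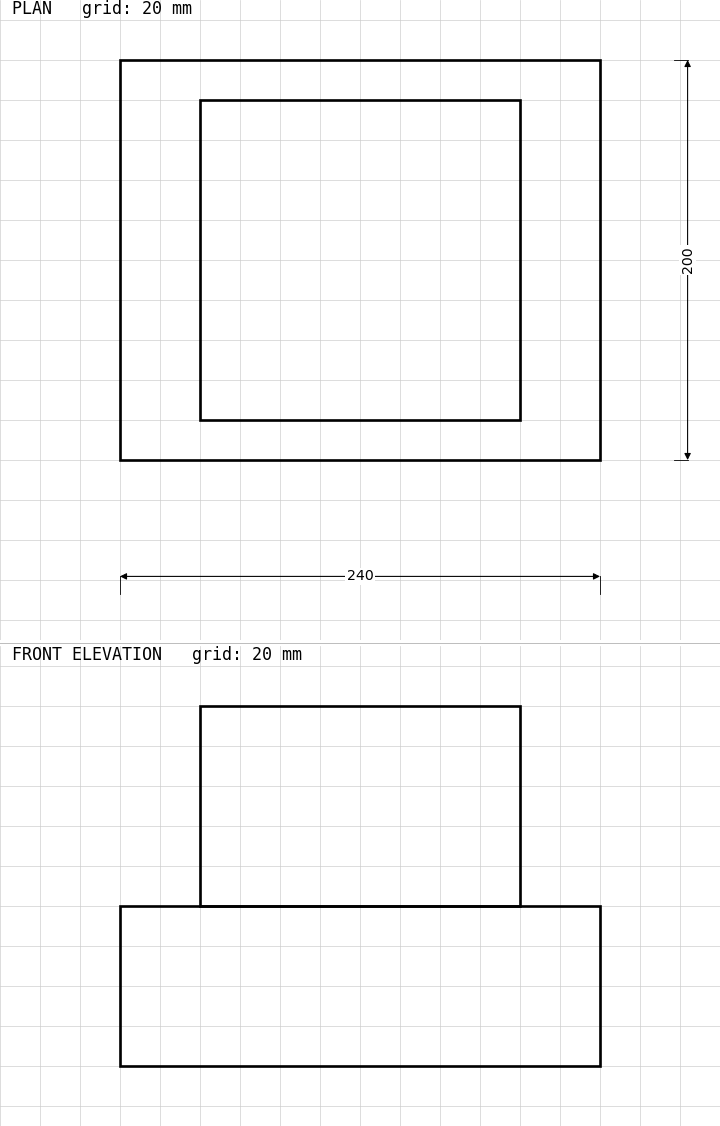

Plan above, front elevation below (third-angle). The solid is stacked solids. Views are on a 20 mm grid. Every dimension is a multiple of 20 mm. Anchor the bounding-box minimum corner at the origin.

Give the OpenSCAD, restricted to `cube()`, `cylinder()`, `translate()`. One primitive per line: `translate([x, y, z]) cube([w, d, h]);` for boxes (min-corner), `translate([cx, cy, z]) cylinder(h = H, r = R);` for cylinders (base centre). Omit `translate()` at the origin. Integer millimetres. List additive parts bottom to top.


cube([240, 200, 80]);
translate([40, 20, 80]) cube([160, 160, 100]);


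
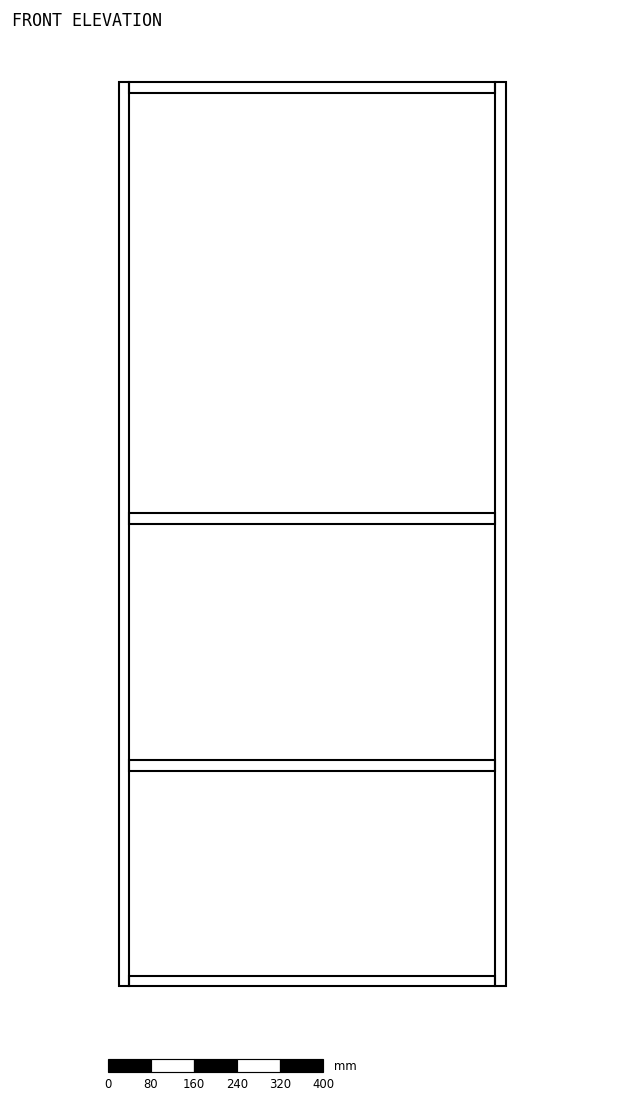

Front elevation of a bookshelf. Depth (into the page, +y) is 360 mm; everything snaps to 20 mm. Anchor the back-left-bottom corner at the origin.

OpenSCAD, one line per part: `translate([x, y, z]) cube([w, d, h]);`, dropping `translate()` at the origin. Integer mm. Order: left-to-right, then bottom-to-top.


cube([20, 360, 1680]);
translate([20, 0, 0]) cube([680, 360, 20]);
translate([20, 0, 400]) cube([680, 360, 20]);
translate([20, 0, 860]) cube([680, 360, 20]);
translate([20, 0, 1660]) cube([680, 360, 20]);
translate([700, 0, 0]) cube([20, 360, 1680]);
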